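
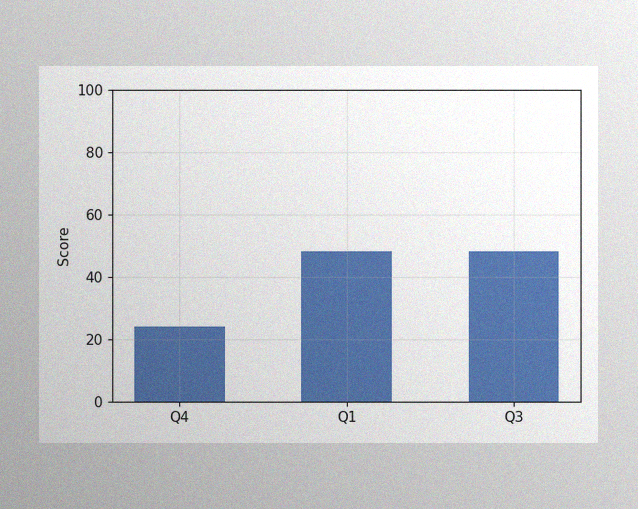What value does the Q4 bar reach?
The image has some photo noise and uneven lighting. Reading along the chart's y-axis, the Q4 bar reaches 24.

24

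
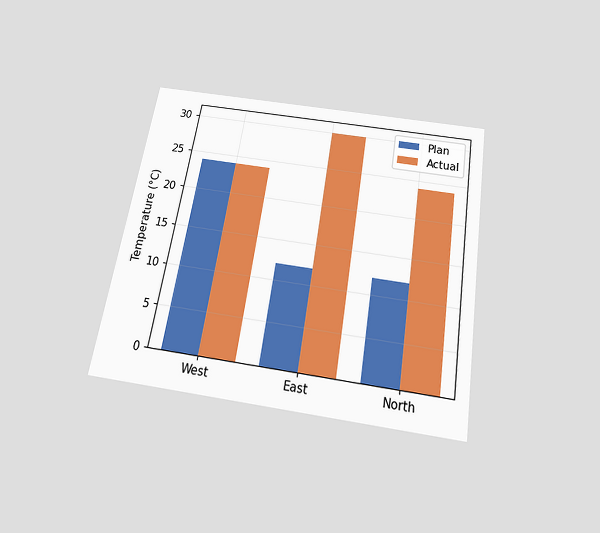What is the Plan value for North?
12°C

The chart is tilted about 9° clockwise and viewed slightly from below. The Plan bar at North reaches 12°C on the y-axis.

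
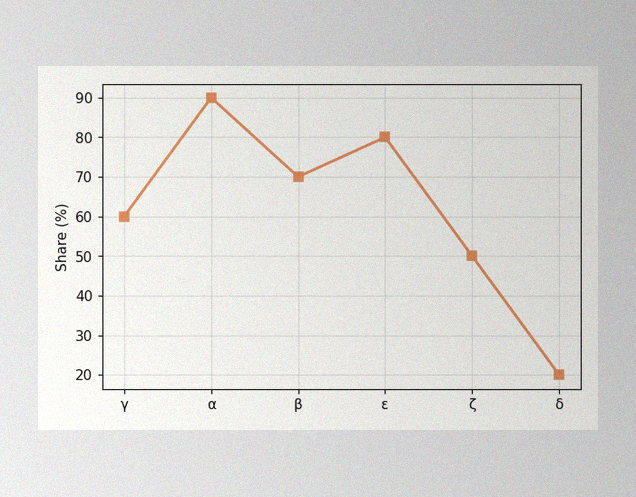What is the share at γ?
The image has some photo noise and uneven lighting. At γ, the line is at 60%.

60%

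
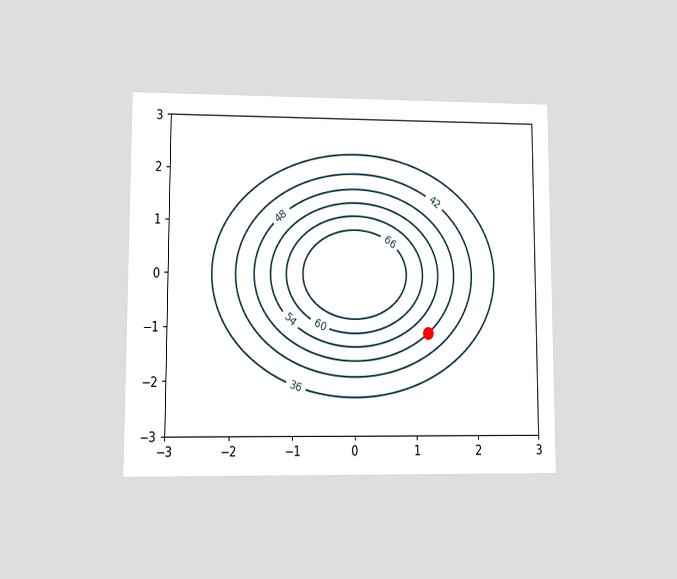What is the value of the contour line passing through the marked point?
The chart is viewed at a slight angle. The marked point sits on the contour labelled 48.

48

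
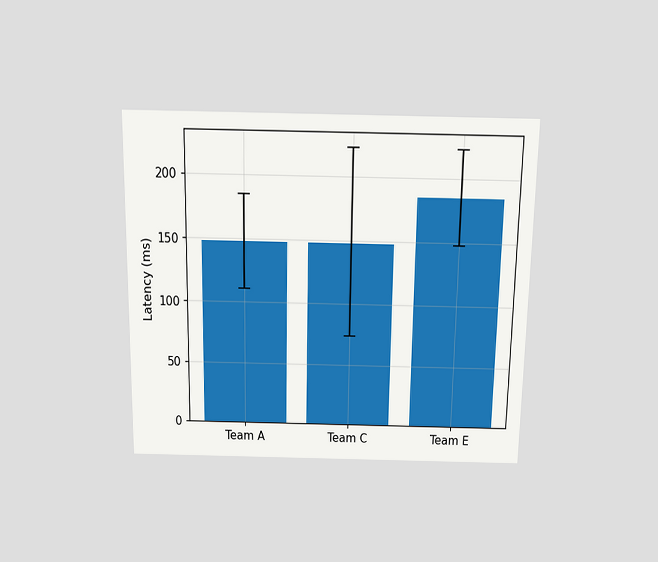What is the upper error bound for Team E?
222ms

The chart is viewed slightly from above. The Team E bar's upper whisker reaches 222ms.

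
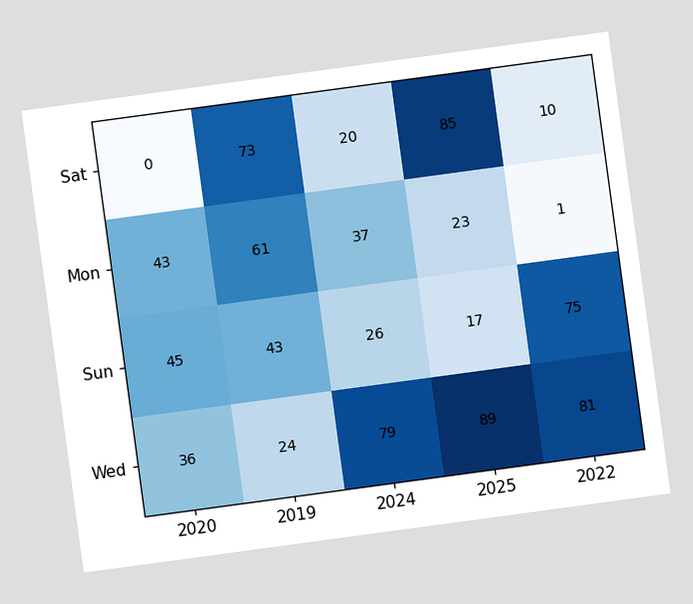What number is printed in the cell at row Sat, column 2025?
The chart is tilted about 8° counter-clockwise. The (Sat, 2025) cell reads 85.

85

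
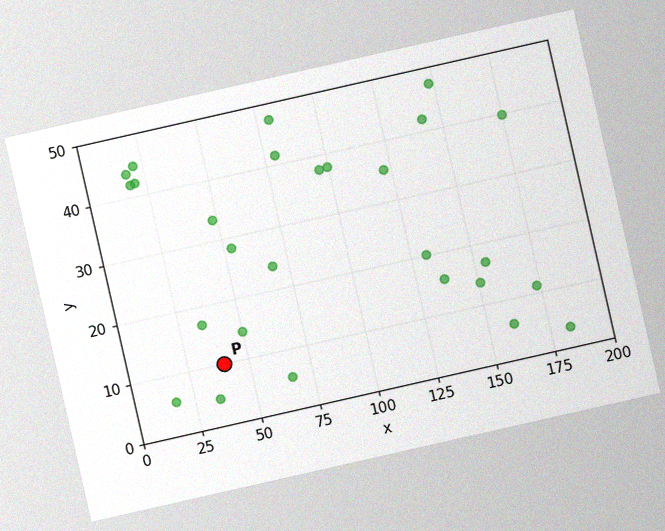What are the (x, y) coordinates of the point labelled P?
The chart is tilted about 13° counter-clockwise, with some photo noise. Following the gridlines from P to each axis, P sits at (40, 10).

(40, 10)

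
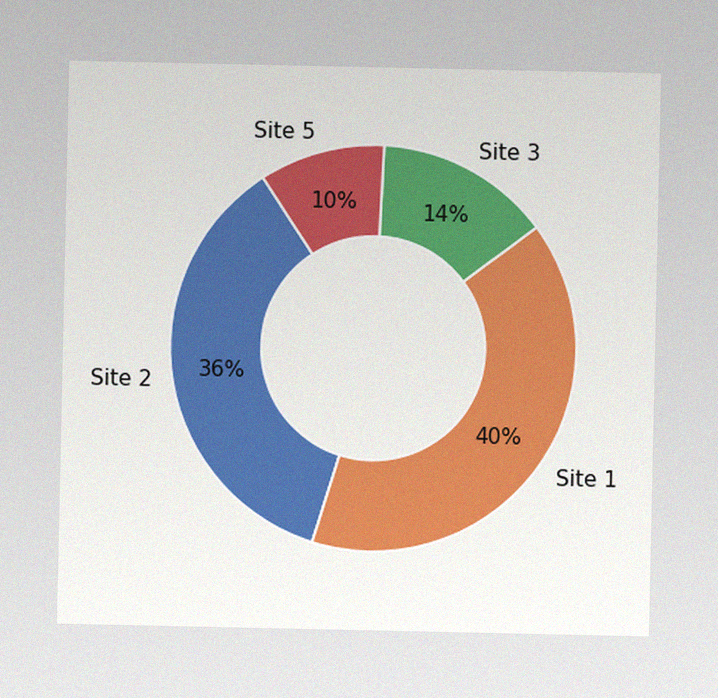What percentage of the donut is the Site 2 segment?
The image has some photo noise and uneven lighting. The Site 2 segment takes up 36% of the ring.

36%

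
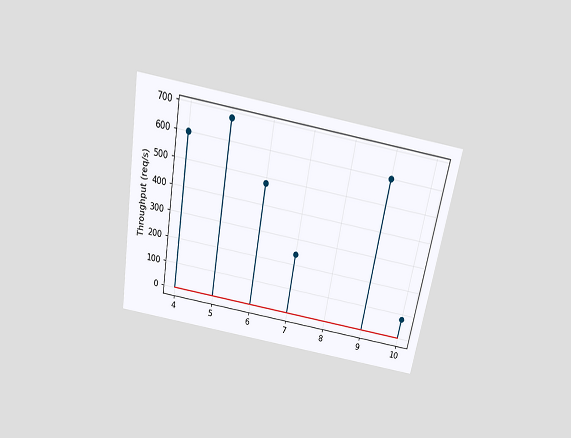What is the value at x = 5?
The chart is tilted about 10° clockwise and viewed slightly from above. The stem at x=5 reaches 680req/s.

680req/s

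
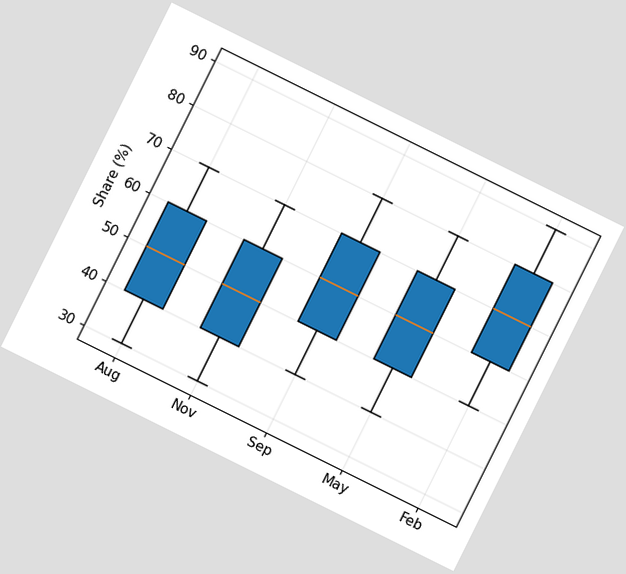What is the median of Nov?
50%

The chart is tilted about 26° clockwise. The median line in the Nov box sits at 50%.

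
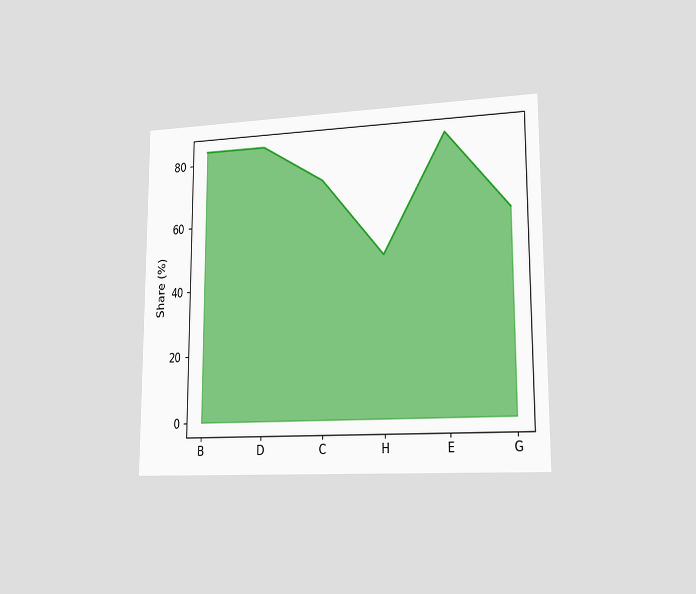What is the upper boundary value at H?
The chart is viewed slightly from the right. At H the upper boundary is at 48%.

48%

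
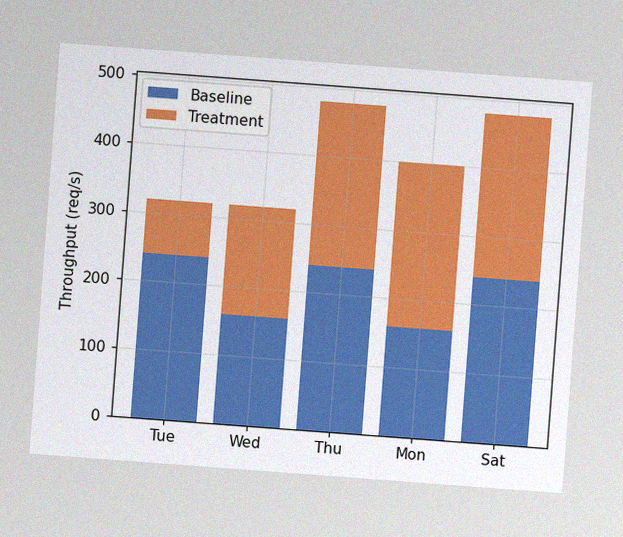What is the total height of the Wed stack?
320req/s

The chart is tilted about 4° clockwise, with some photo noise. The Wed stack's top reaches 320req/s on the y-axis.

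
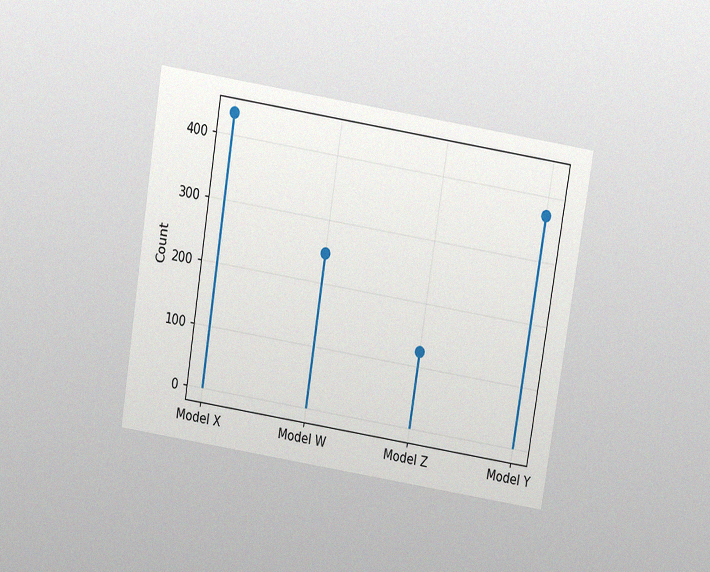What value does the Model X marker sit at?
434

The chart is tilted about 9° clockwise and viewed slightly from above, with some photo noise. The Model X marker sits at 434.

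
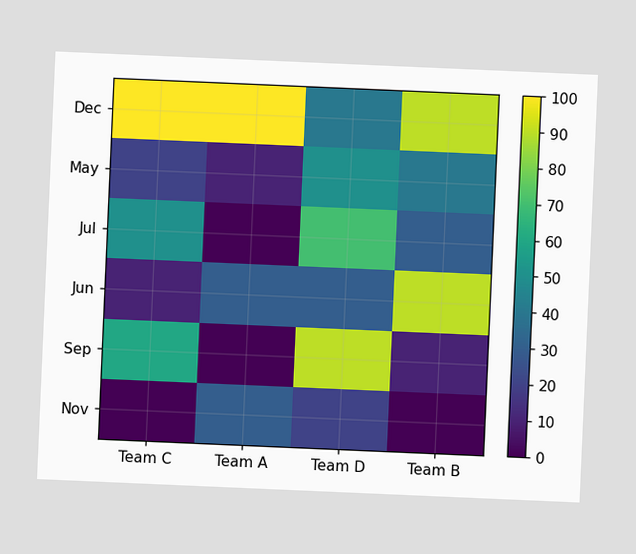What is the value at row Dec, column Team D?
40

The chart is tilted about 2° clockwise. Matching cell (Dec, Team D) against the colorbar gives 40.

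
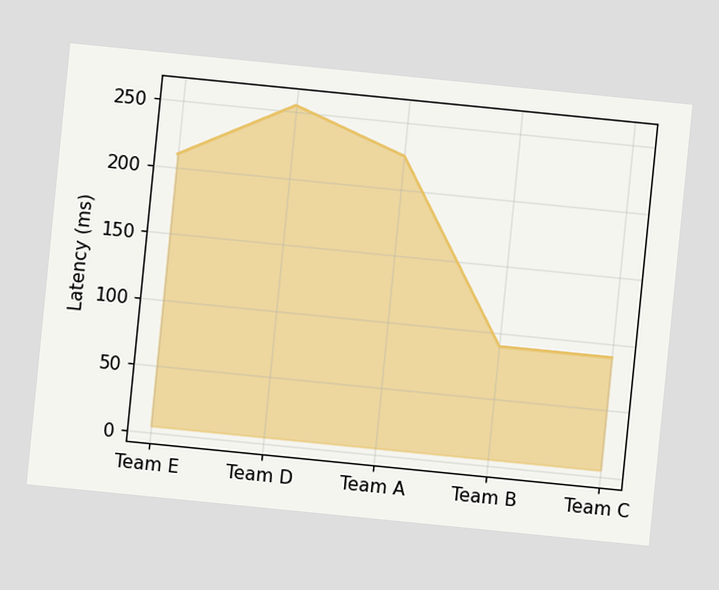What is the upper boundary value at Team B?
The chart is tilted about 6° clockwise. At Team B the upper boundary is at 90ms.

90ms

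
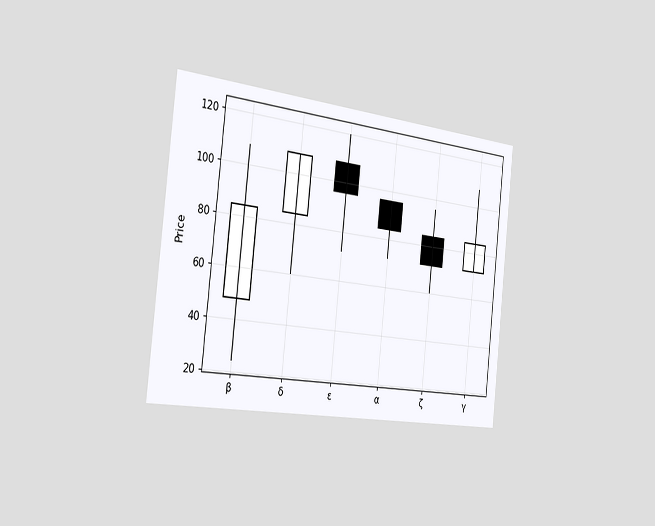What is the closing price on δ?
108

The chart is tilted about 6° clockwise and viewed slightly from the left. The δ candle closes at 108.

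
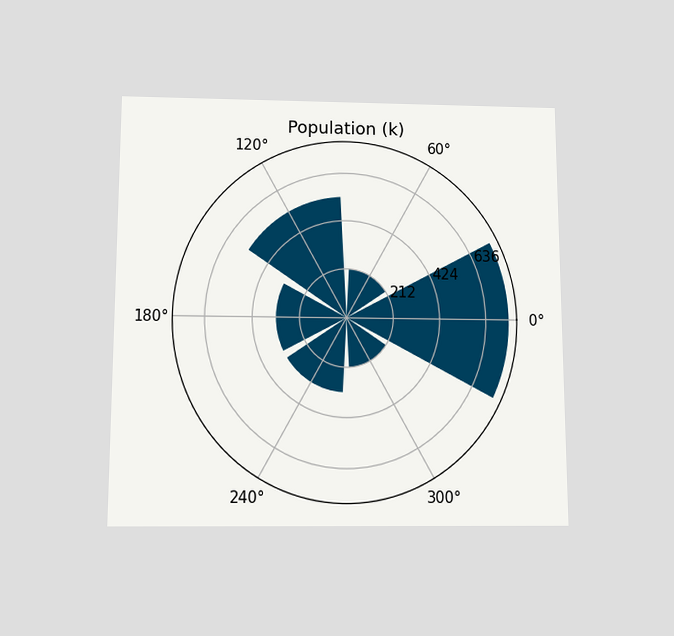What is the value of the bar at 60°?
212k

The chart is viewed slightly from below. The bar at 60° reaches 212k on the radial axis.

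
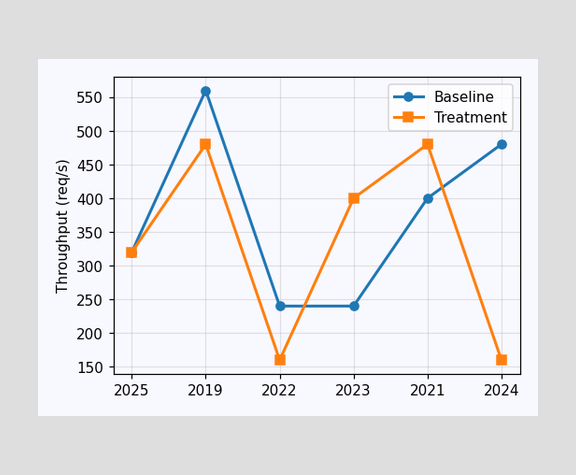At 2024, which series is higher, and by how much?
At 2024, Baseline sits above the other line by 320req/s.

Baseline, by 320req/s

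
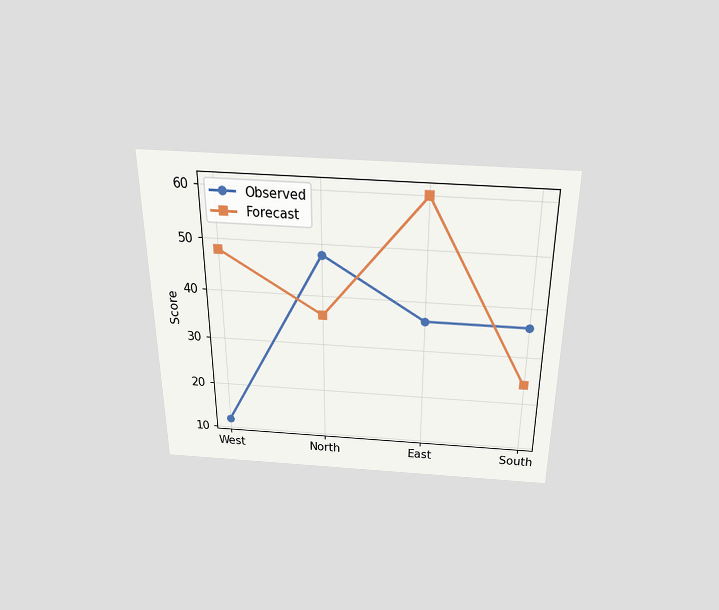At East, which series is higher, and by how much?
The chart is viewed slightly from above. At East, Forecast sits above the other line by 24.

Forecast, by 24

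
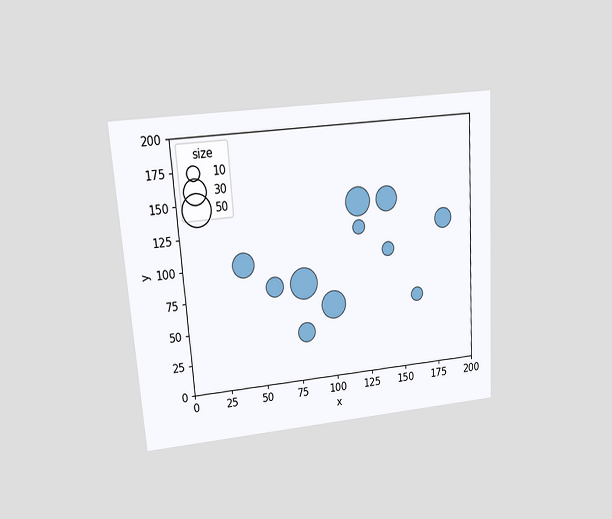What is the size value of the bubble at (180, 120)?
The chart is tilted about 4° counter-clockwise and viewed at a slight angle. Matching the bubble at (180, 120) against the size legend gives 20.

20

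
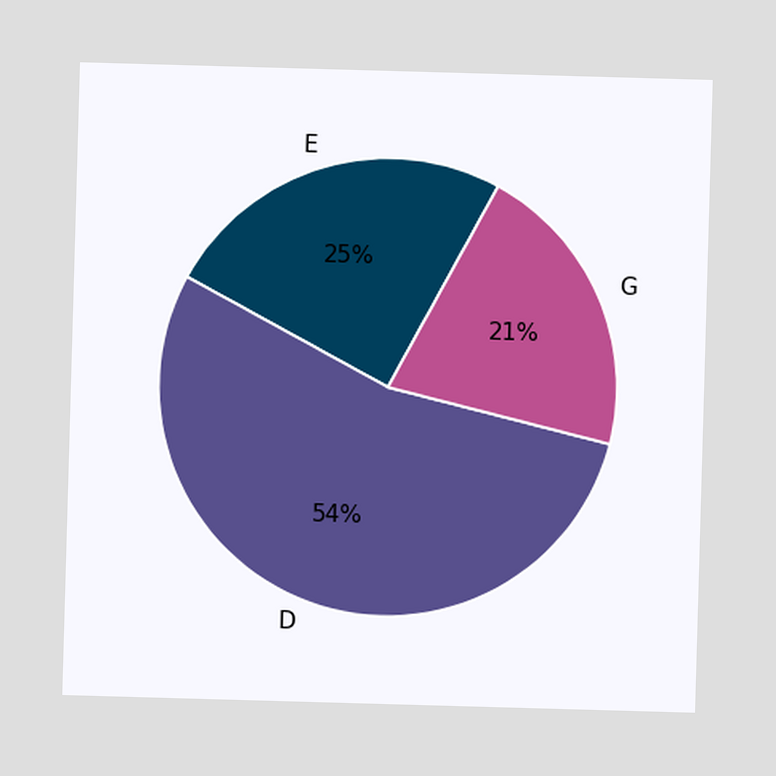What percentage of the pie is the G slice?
The G slice takes up 21% of the pie.

21%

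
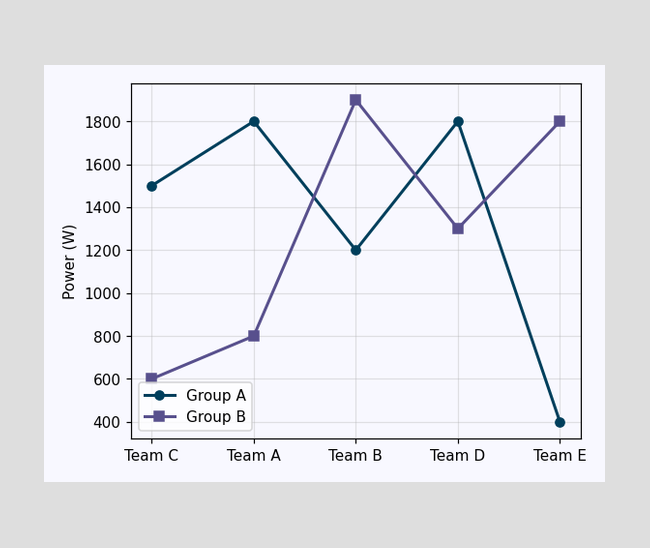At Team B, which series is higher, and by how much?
Group B, by 700W

At Team B, Group B sits above the other line by 700W.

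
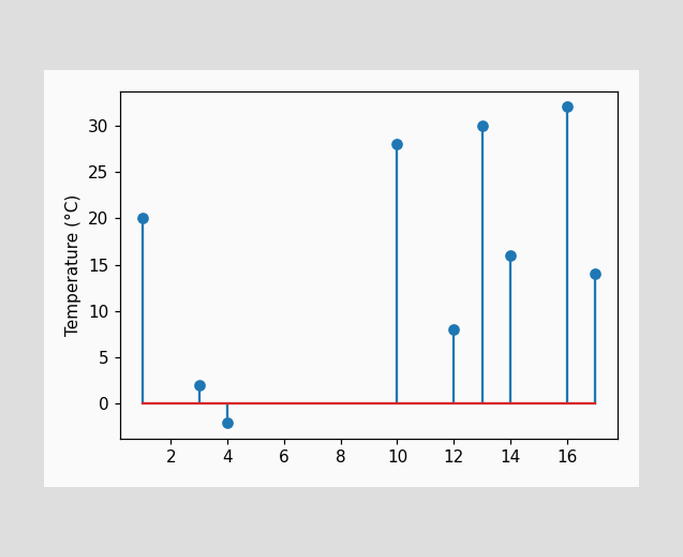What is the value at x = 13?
30°C

The stem at x=13 reaches 30°C.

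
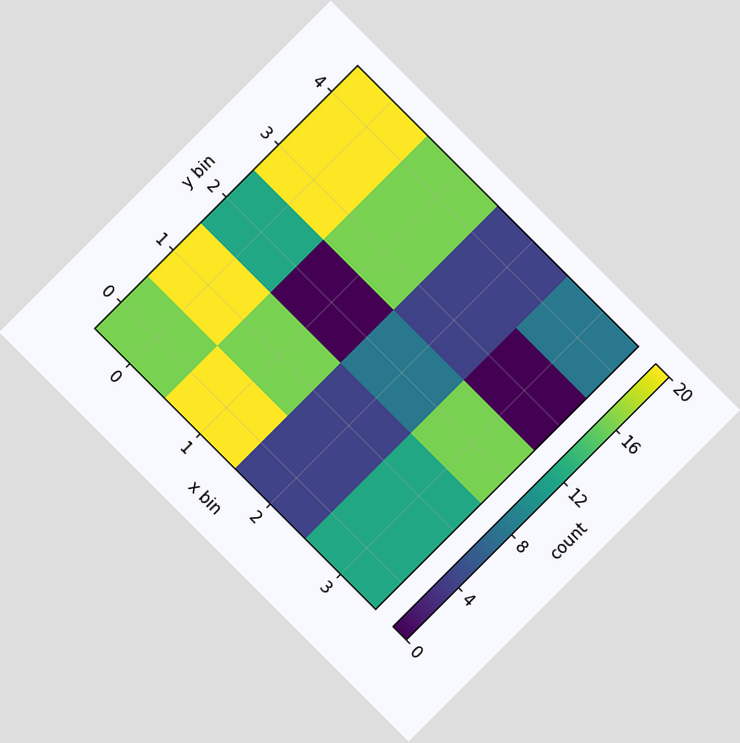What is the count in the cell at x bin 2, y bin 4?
4

The chart is tilted about 45° clockwise. Matching the cell (2, 4) against the colorbar gives 4.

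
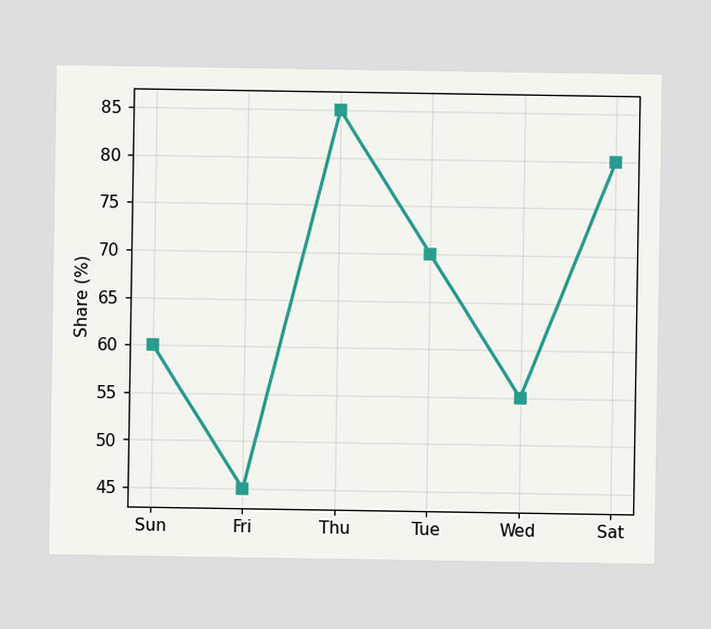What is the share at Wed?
At Wed, the line is at 55%.

55%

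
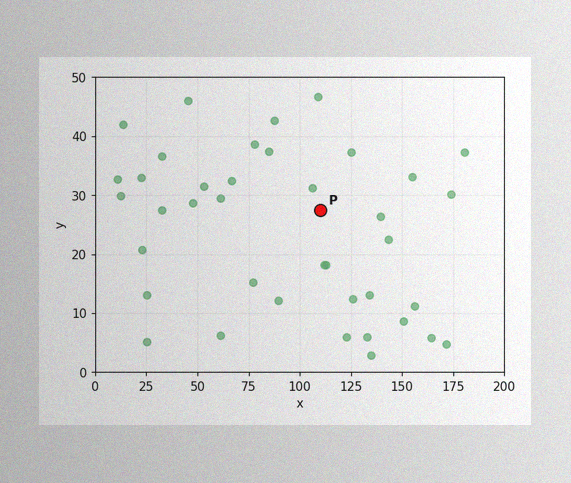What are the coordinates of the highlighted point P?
The image has some photo noise and uneven lighting. Following the gridlines from P to each axis, P sits at (110, 27.5).

(110, 27.5)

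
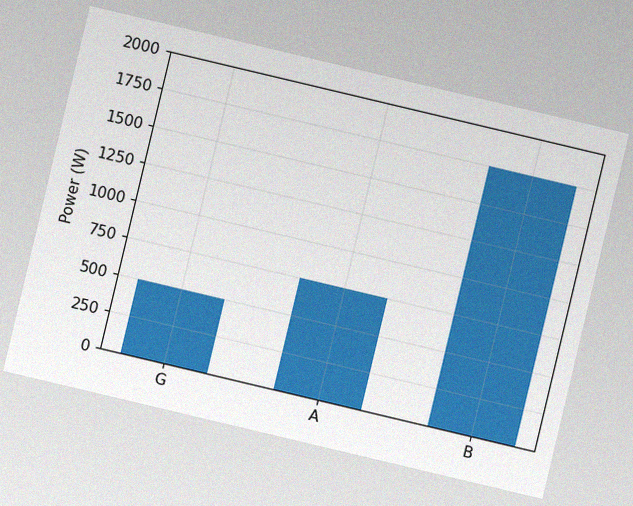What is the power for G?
500W

The chart is tilted about 13° clockwise, with some photo noise. Reading along the chart's y-axis, the G bar reaches 500W.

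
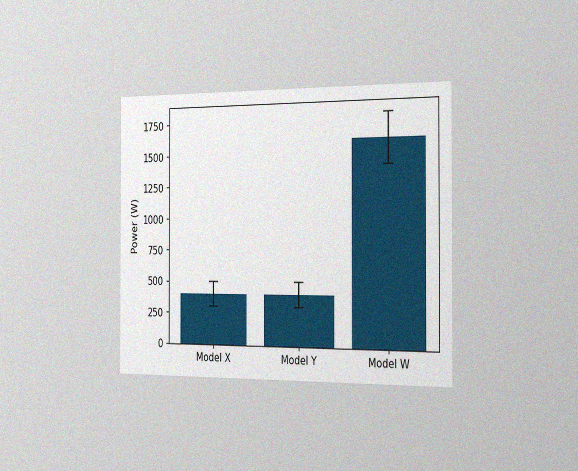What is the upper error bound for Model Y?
500W

The chart is viewed slightly from the right, with some photo noise. The Model Y bar's upper whisker reaches 500W.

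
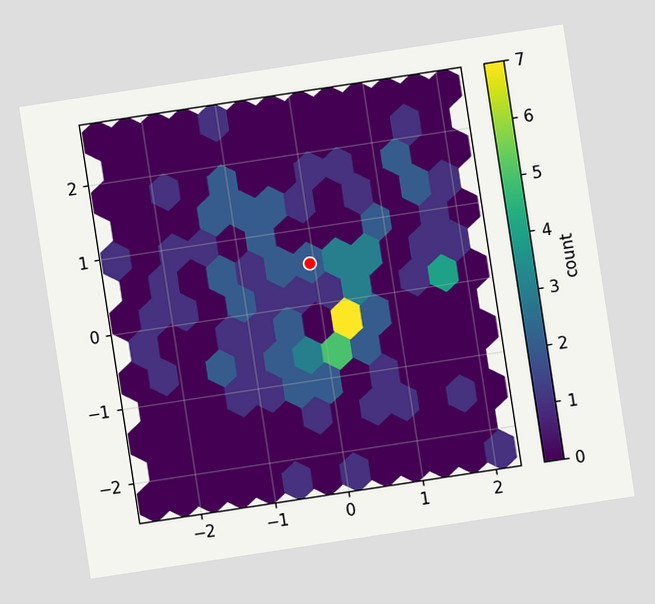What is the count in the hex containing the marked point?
2

The chart is tilted about 9° counter-clockwise. The marked hex reads 2 on the colorbar.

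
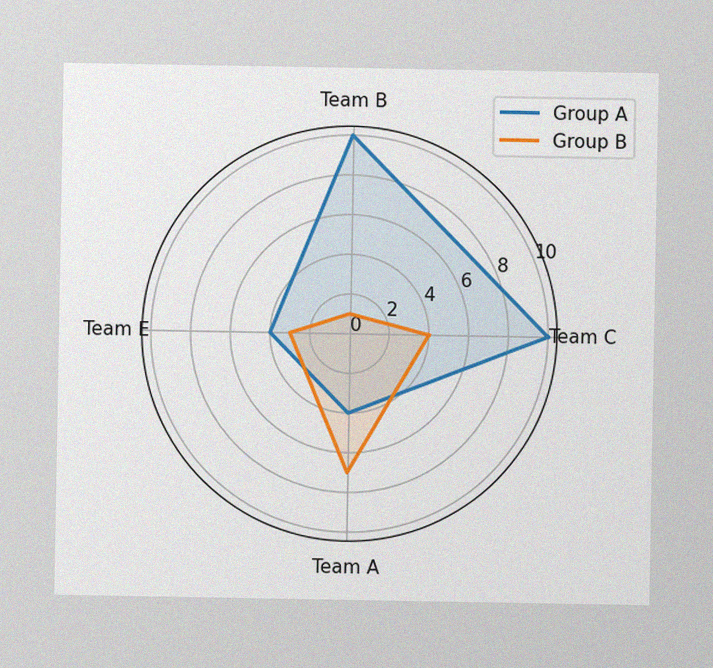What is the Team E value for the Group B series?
The image has some photo noise and uneven lighting. On the Team E axis, Group B reaches 3.

3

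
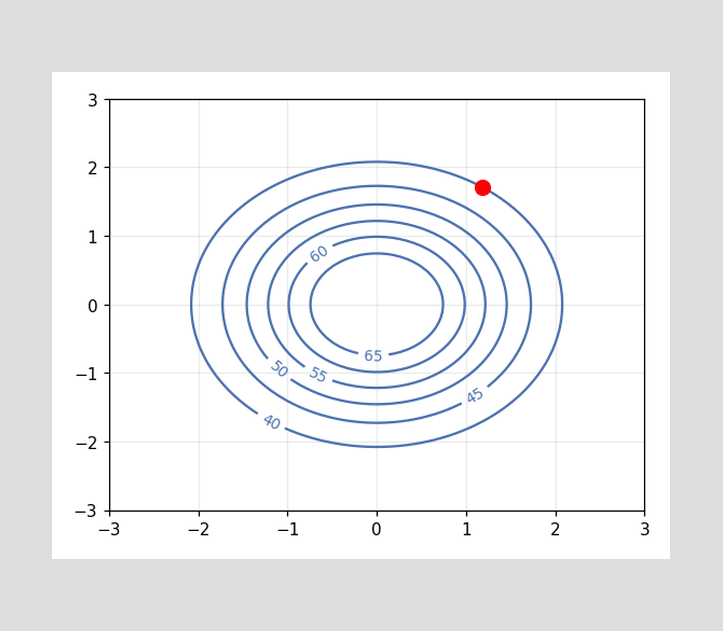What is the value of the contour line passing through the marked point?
40

The marked point sits on the contour labelled 40.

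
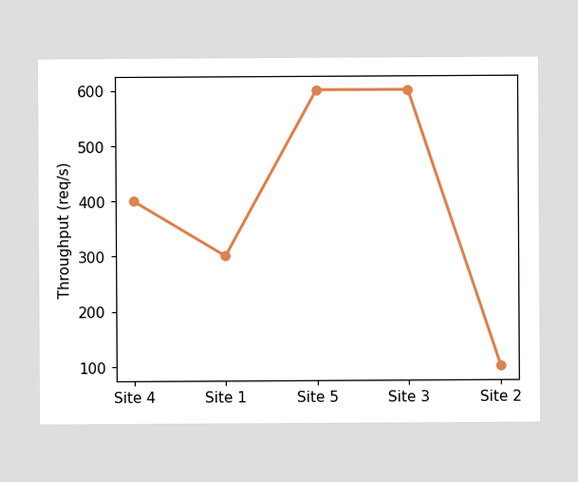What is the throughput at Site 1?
At Site 1, the line is at 300req/s.

300req/s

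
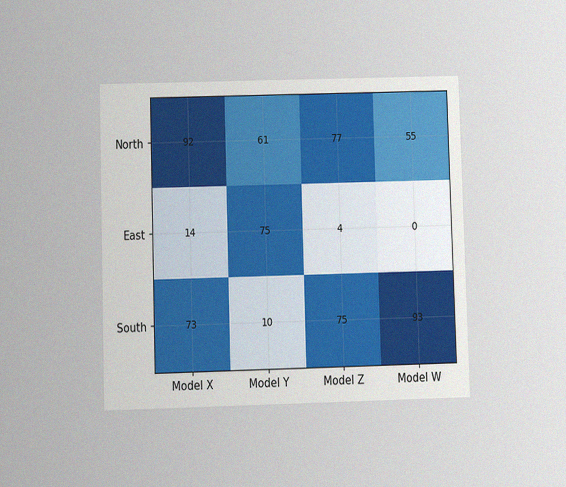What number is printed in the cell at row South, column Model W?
93

The chart is viewed at a slight angle, with some photo noise. The (South, Model W) cell reads 93.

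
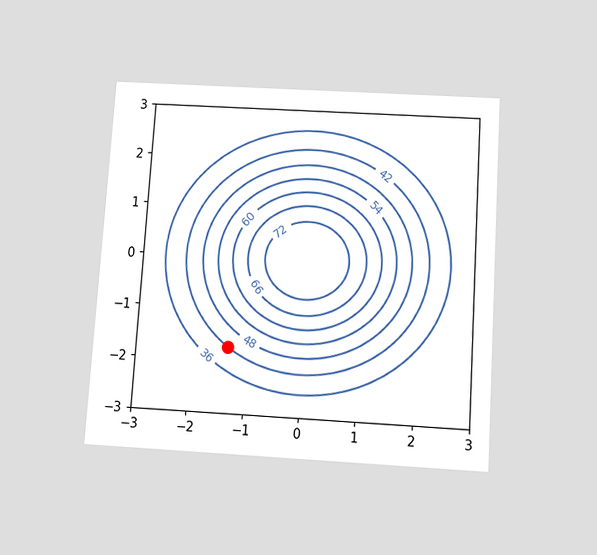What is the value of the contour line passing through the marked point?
42

The chart is tilted about 4° clockwise and viewed slightly from below. The marked point sits on the contour labelled 42.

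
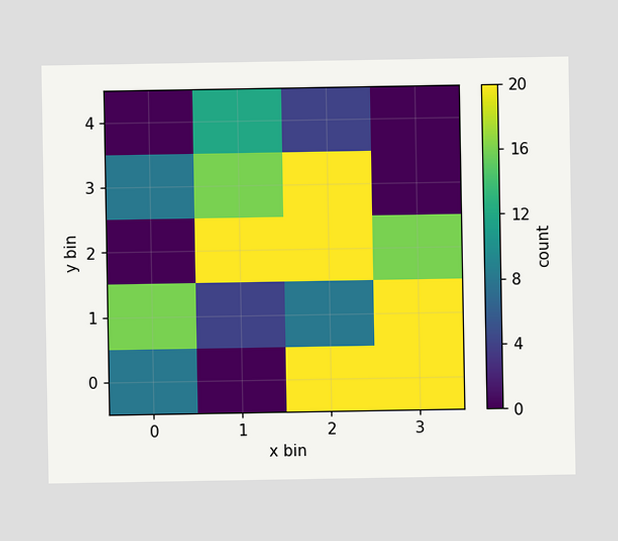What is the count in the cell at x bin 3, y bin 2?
Matching the cell (3, 2) against the colorbar gives 16.

16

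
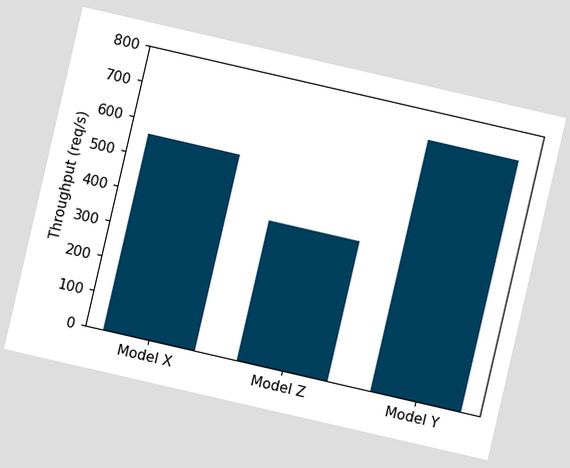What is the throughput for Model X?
560req/s

The chart is tilted about 13° clockwise. Reading along the chart's y-axis, the Model X bar reaches 560req/s.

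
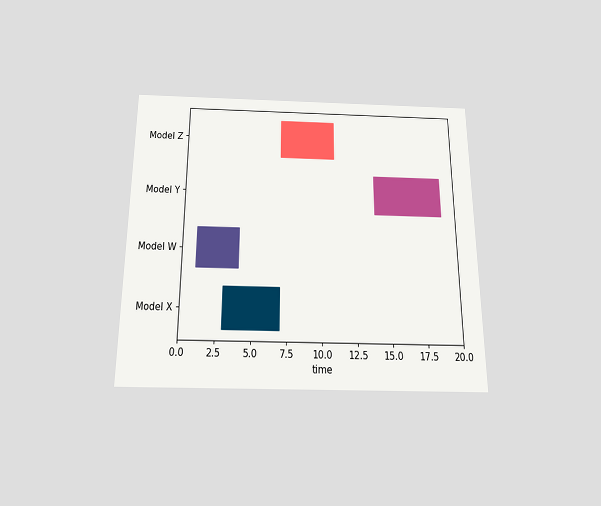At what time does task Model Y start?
14

The chart is viewed slightly from below. The Model Y bar begins at t=14.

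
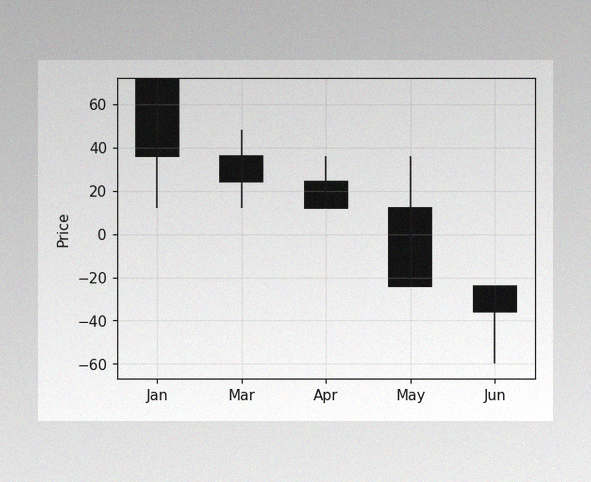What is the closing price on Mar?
The image has some photo noise and uneven lighting. The Mar candle closes at 24.

24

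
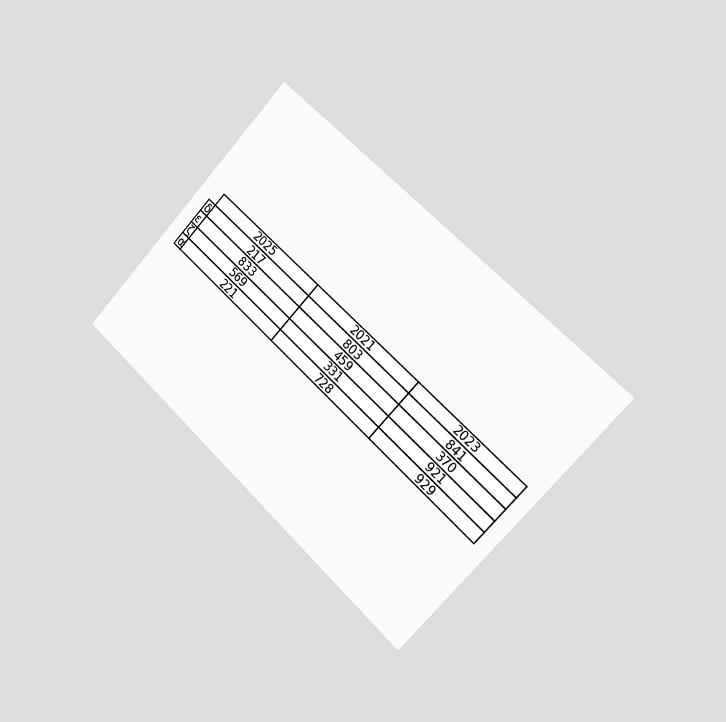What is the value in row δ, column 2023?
The chart is tilted about 43° clockwise and viewed slightly from the right. The (δ, 2023) cell reads 841.

841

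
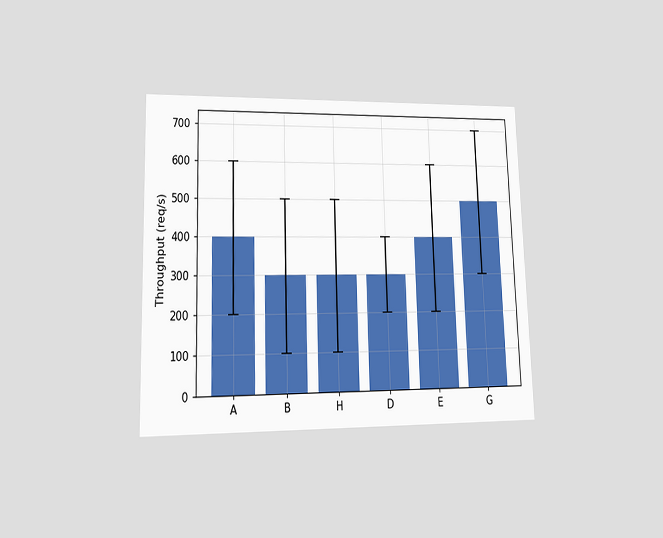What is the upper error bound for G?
The chart is viewed at a slight angle. The G bar's upper whisker reaches 700req/s.

700req/s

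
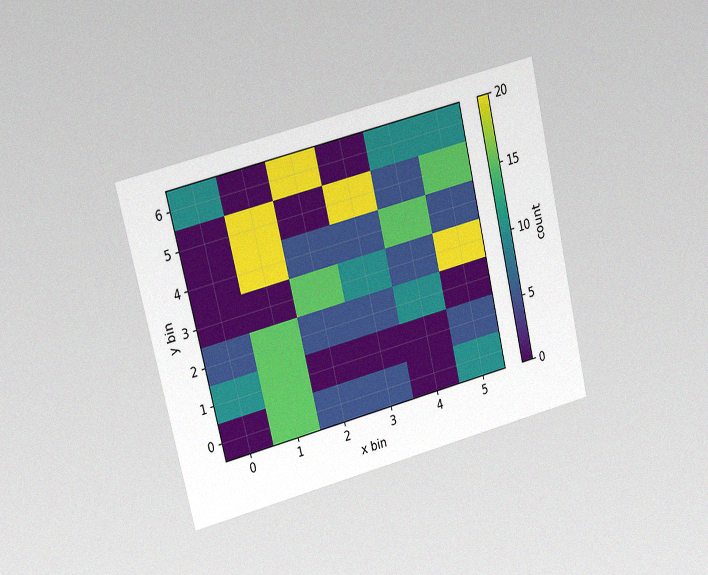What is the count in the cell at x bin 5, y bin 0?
10

The chart is tilted about 13° counter-clockwise and viewed at a slight angle, with some photo noise. Matching the cell (5, 0) against the colorbar gives 10.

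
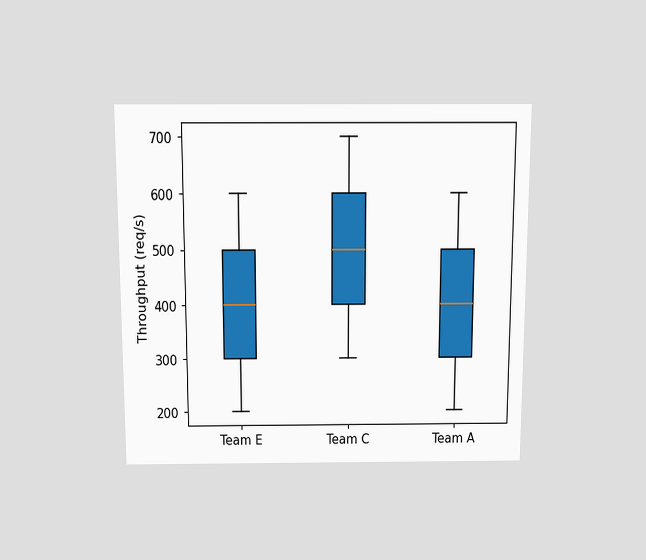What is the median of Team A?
The chart is viewed slightly from above. The median line in the Team A box sits at 400req/s.

400req/s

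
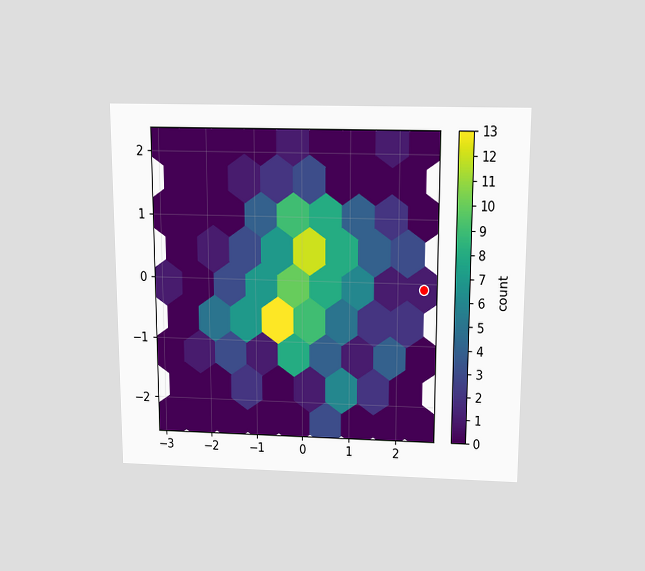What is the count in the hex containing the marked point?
The chart is viewed slightly from above. The marked hex reads 1 on the colorbar.

1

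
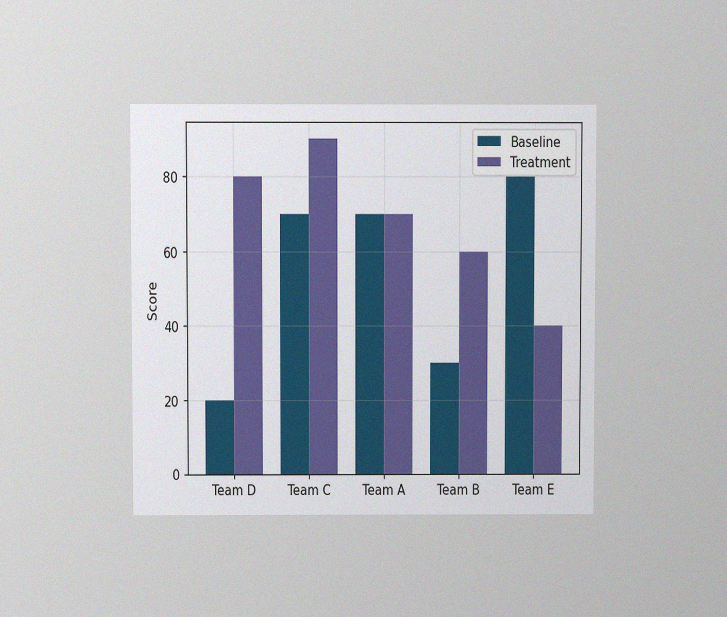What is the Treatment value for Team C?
The chart is viewed at a slight angle, with some photo noise. The Treatment bar at Team C reaches 90 on the y-axis.

90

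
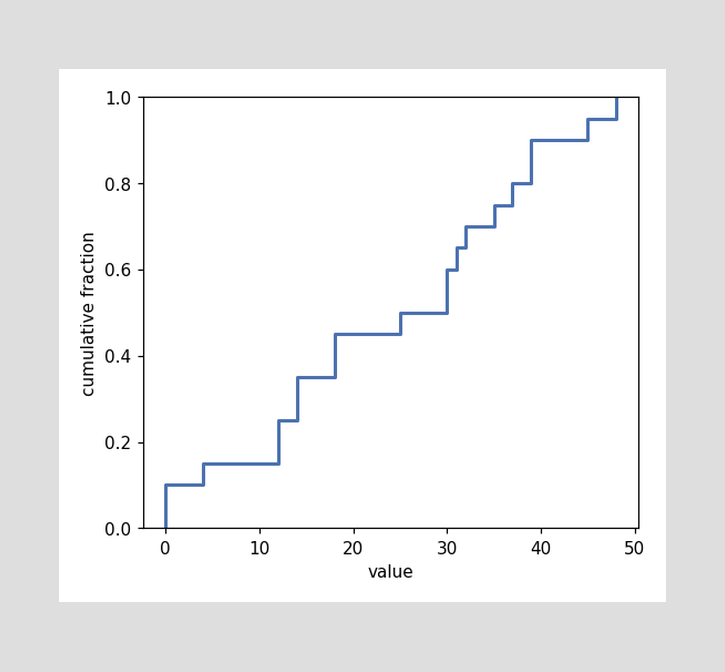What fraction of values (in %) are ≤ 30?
At x=30 the ECDF step is at 60%.

60%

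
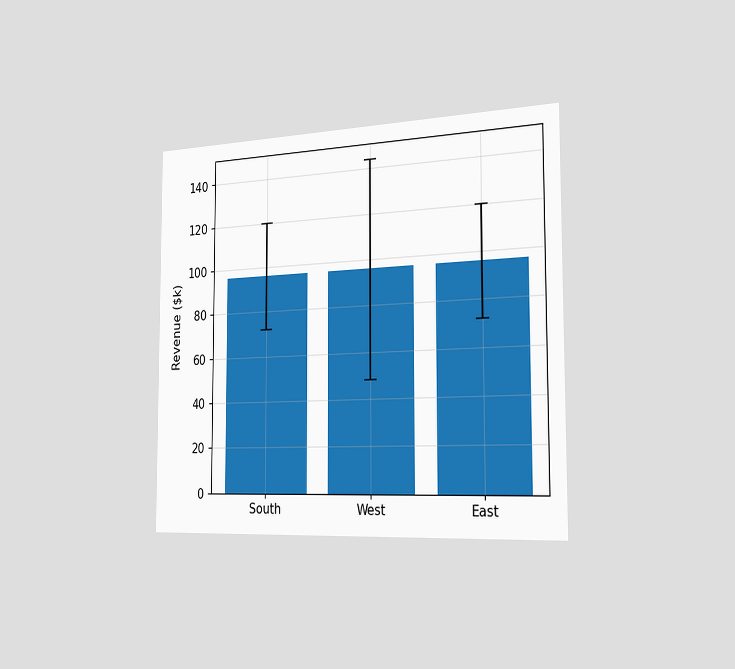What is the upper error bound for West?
$144k

The chart is viewed slightly from the right. The West bar's upper whisker reaches $144k.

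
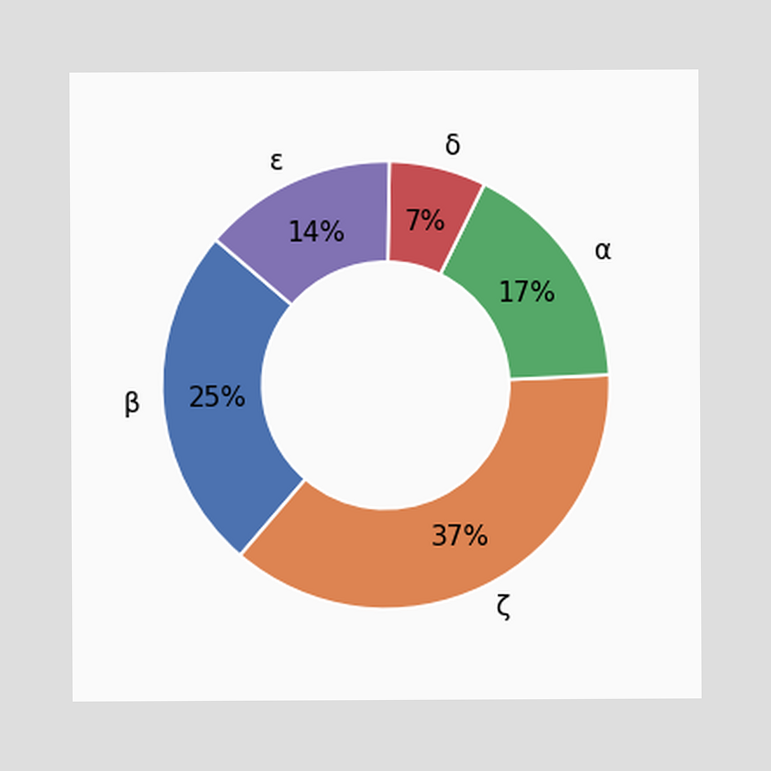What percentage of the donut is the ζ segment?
The ζ segment takes up 37% of the ring.

37%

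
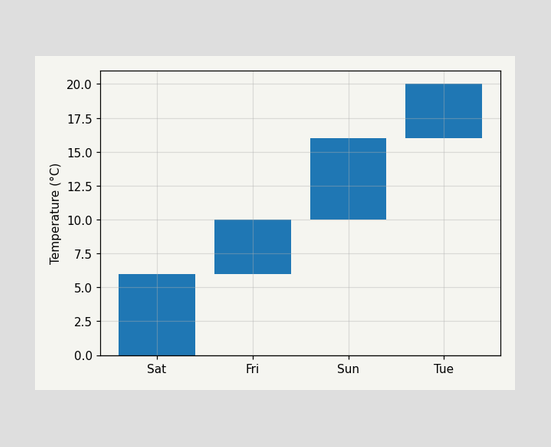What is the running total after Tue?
After Tue the running total reaches 20°C.

20°C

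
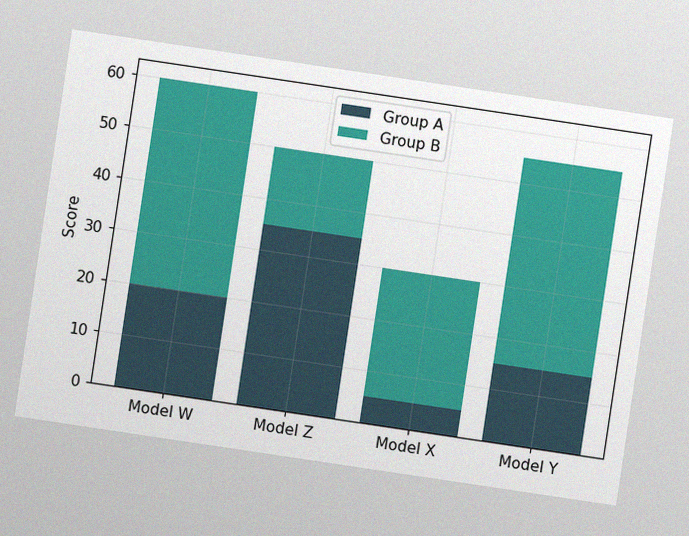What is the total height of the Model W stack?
The chart is tilted about 8° clockwise, with some photo noise. The Model W stack's top reaches 60 on the y-axis.

60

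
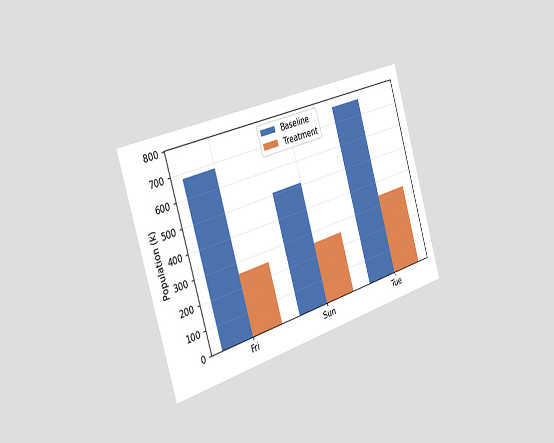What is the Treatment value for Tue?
The chart is tilted about 17° counter-clockwise and viewed slightly from the left. The Treatment bar at Tue reaches 340k on the y-axis.

340k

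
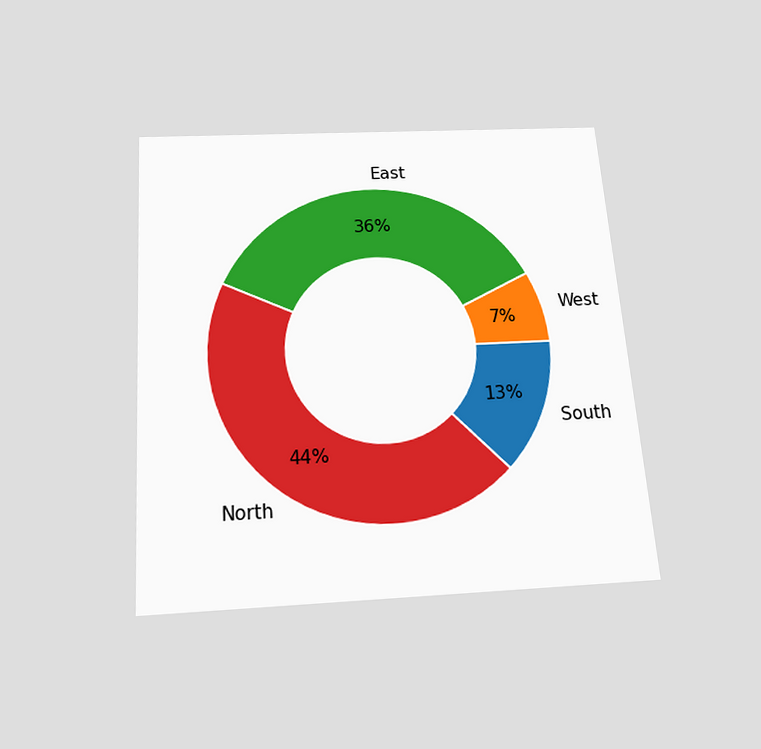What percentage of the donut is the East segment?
36%

The chart is tilted about 4° counter-clockwise and viewed slightly from below. The East segment takes up 36% of the ring.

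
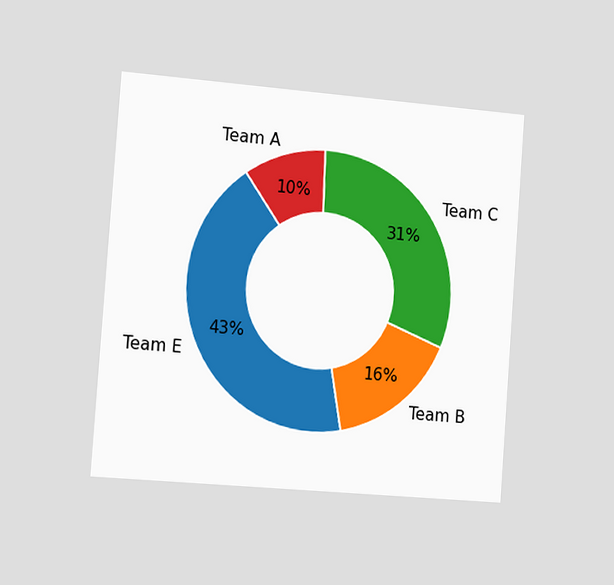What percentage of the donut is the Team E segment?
The chart is tilted about 4° clockwise and viewed slightly from the left. The Team E segment takes up 43% of the ring.

43%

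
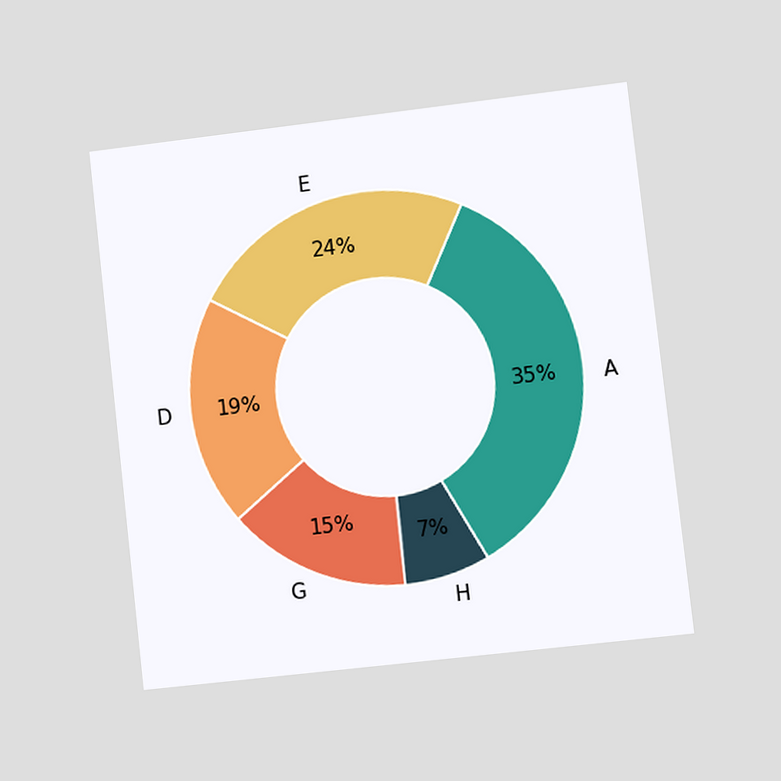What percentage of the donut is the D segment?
The chart is tilted about 6° counter-clockwise and viewed at a slight angle. The D segment takes up 19% of the ring.

19%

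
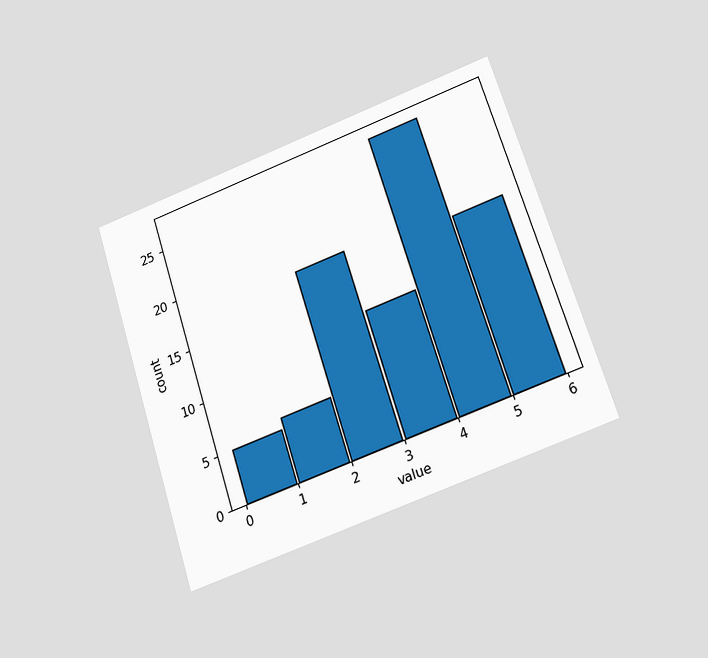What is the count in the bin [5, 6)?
The chart is tilted about 18° counter-clockwise and viewed slightly from below. The [5, 6) bin has height 17.

17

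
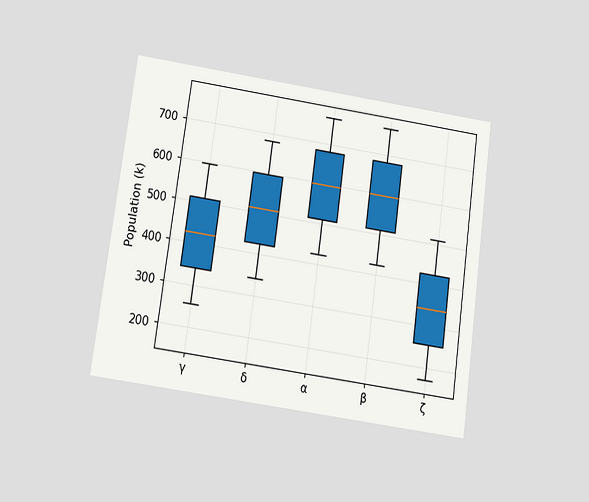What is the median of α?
595k

The chart is tilted about 8° clockwise and viewed slightly from below. The median line in the α box sits at 595k.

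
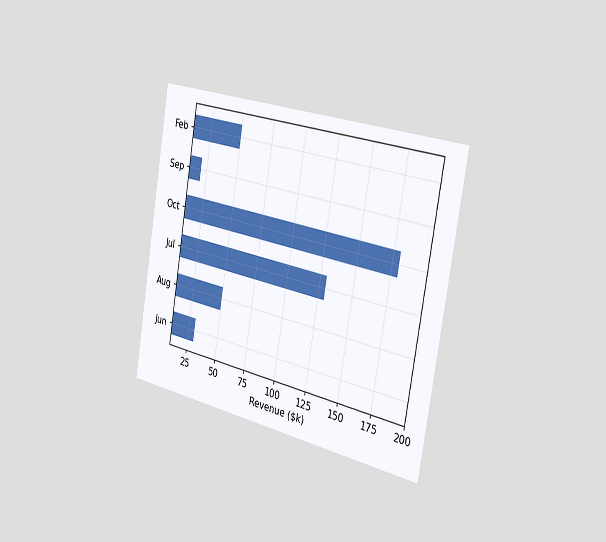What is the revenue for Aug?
The chart is tilted about 10° clockwise and viewed slightly from the right. Reading along the chart's x-axis, the Aug bar reaches $50k.

$50k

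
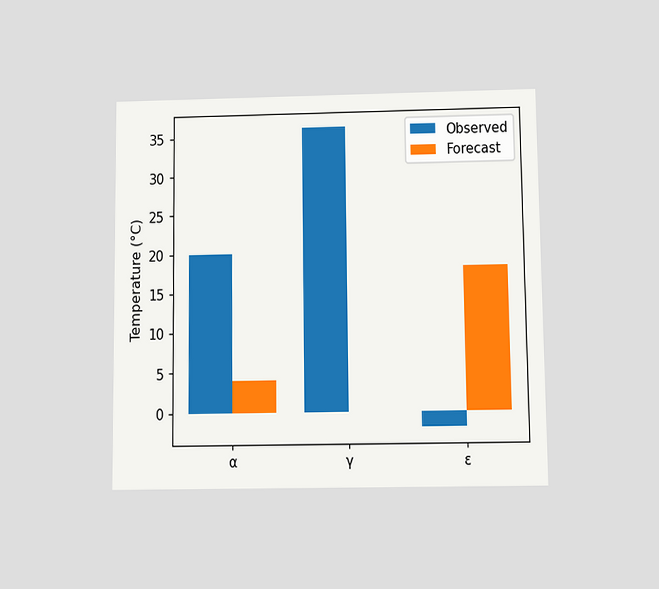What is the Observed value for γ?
The chart is viewed slightly from below. The Observed bar at γ reaches 36°C on the y-axis.

36°C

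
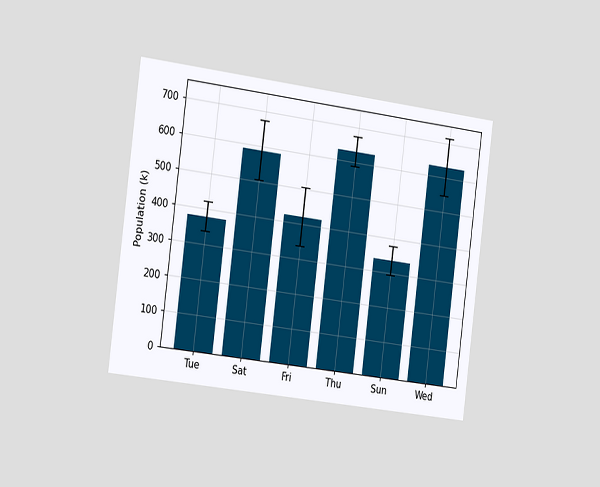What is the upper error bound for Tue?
420k

The chart is tilted about 7° clockwise and viewed slightly from the left. The Tue bar's upper whisker reaches 420k.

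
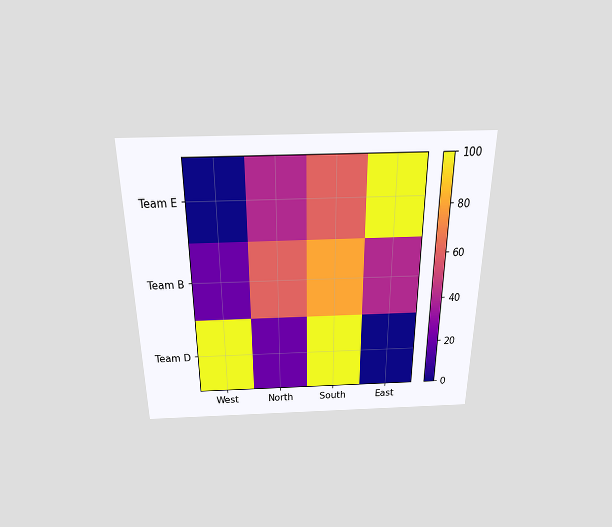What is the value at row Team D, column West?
100

The chart is viewed slightly from above. Matching cell (Team D, West) against the colorbar gives 100.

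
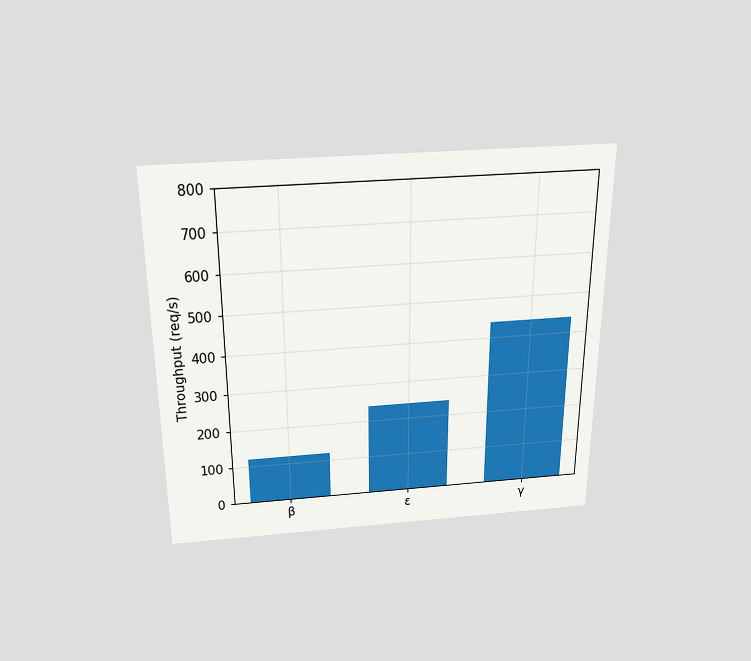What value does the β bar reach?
120req/s

The chart is viewed slightly from above. Reading along the chart's y-axis, the β bar reaches 120req/s.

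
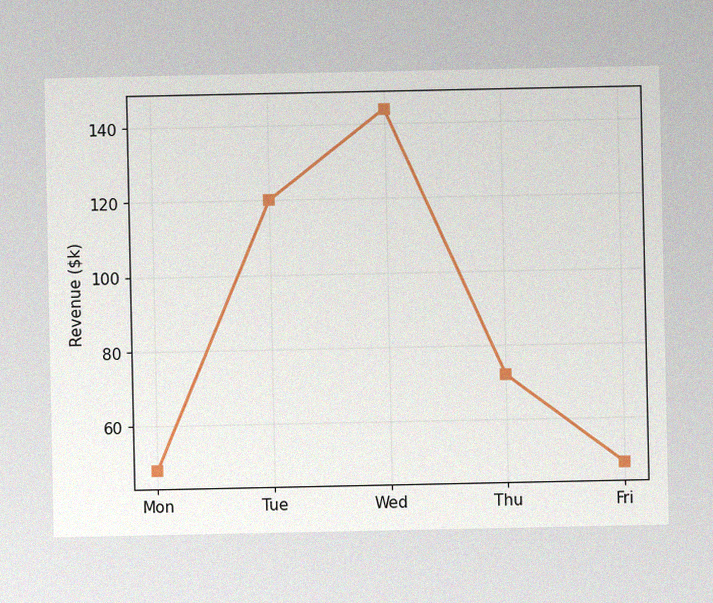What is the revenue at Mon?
$48k

The image has some photo noise and uneven lighting. At Mon, the line is at $48k.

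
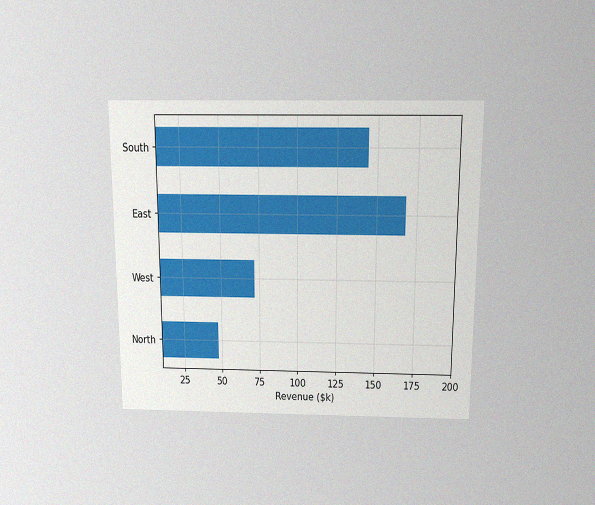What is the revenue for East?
The chart is viewed slightly from above, with some photo noise. Reading along the chart's x-axis, the East bar reaches $168k.

$168k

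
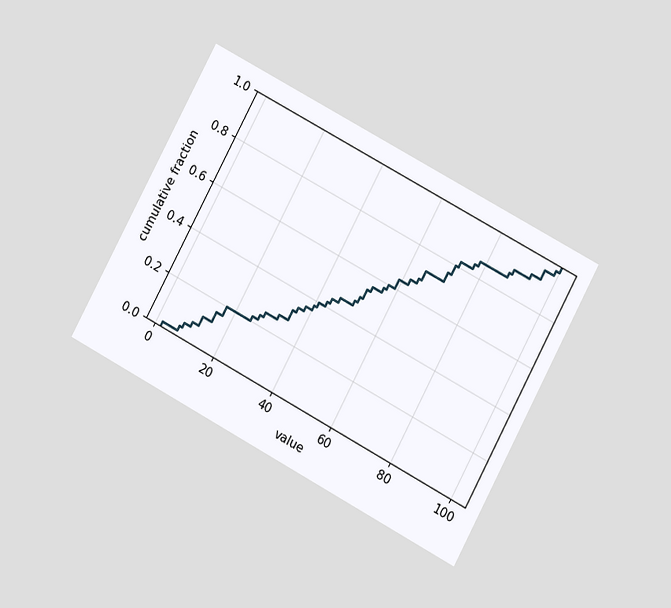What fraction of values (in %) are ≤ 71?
76%

The chart is tilted about 28° clockwise and viewed at a slight angle. At x=71 the ECDF step is at 76%.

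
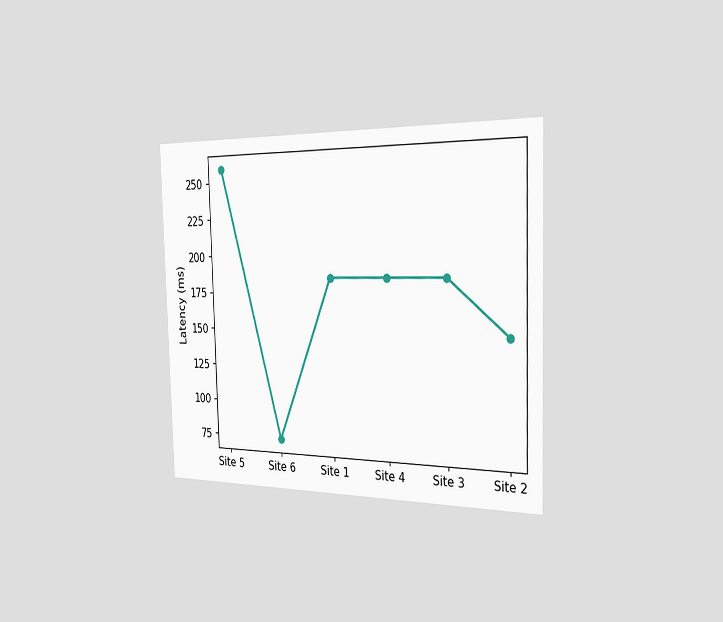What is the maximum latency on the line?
259ms

The chart is viewed slightly from the right. The highest point is at Site 5, and reading across to the y-axis gives 259ms.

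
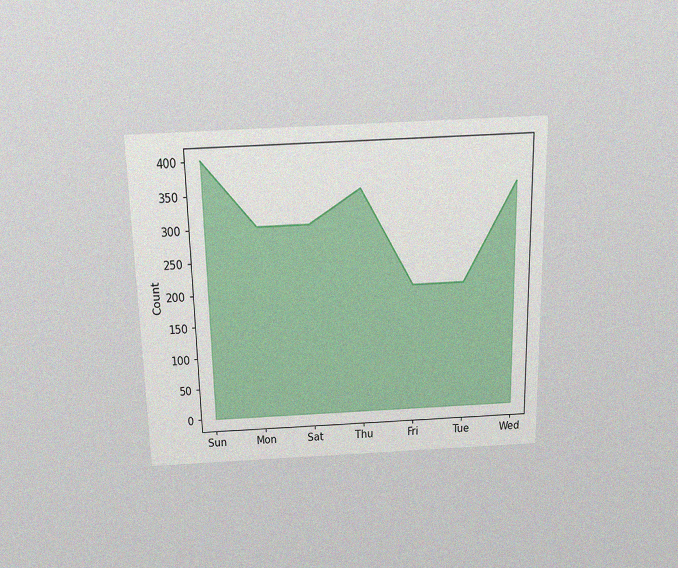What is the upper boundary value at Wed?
350

The chart is viewed slightly from above, with some photo noise. At Wed the upper boundary is at 350.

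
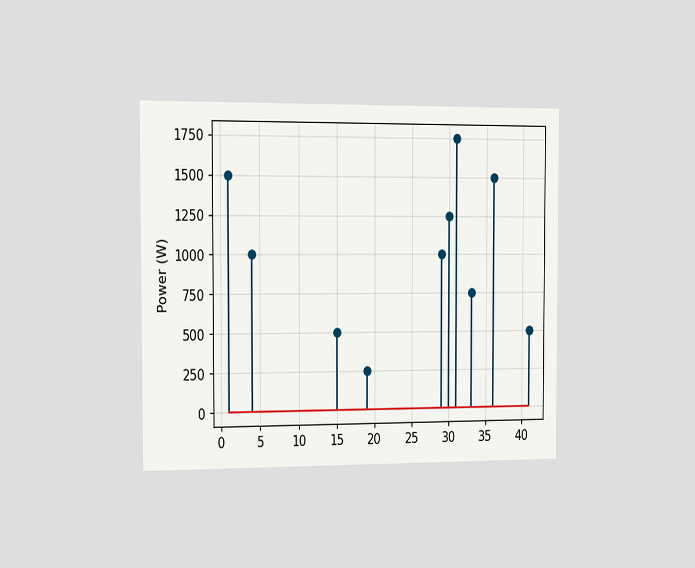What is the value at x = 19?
The chart is viewed slightly from the left. The stem at x=19 reaches 250W.

250W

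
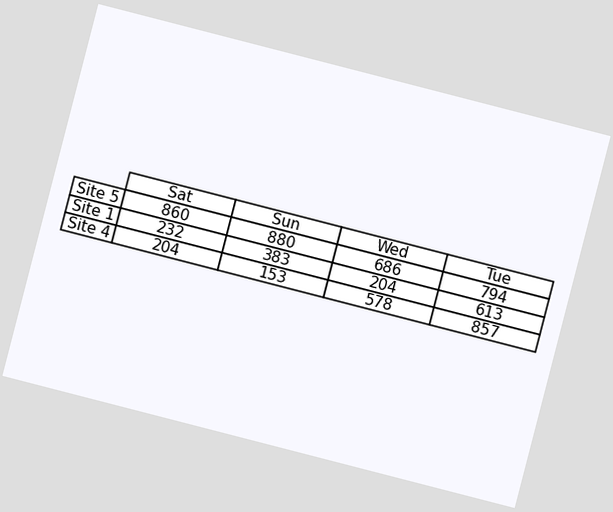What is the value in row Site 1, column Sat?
The chart is tilted about 14° clockwise. The (Site 1, Sat) cell reads 232.

232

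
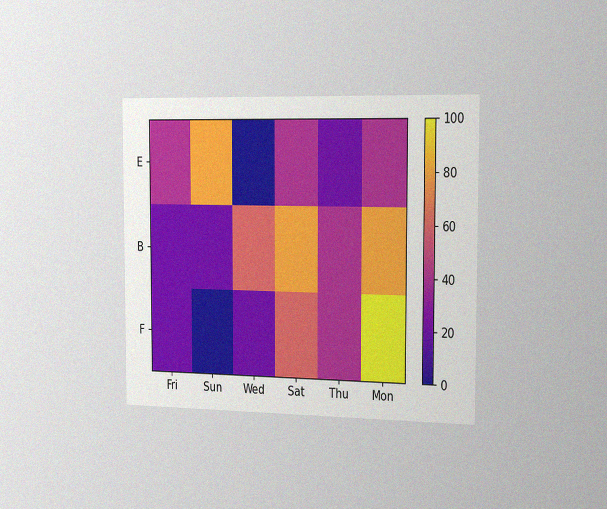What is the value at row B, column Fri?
20

The chart is viewed slightly from the right, with some photo noise. Matching cell (B, Fri) against the colorbar gives 20.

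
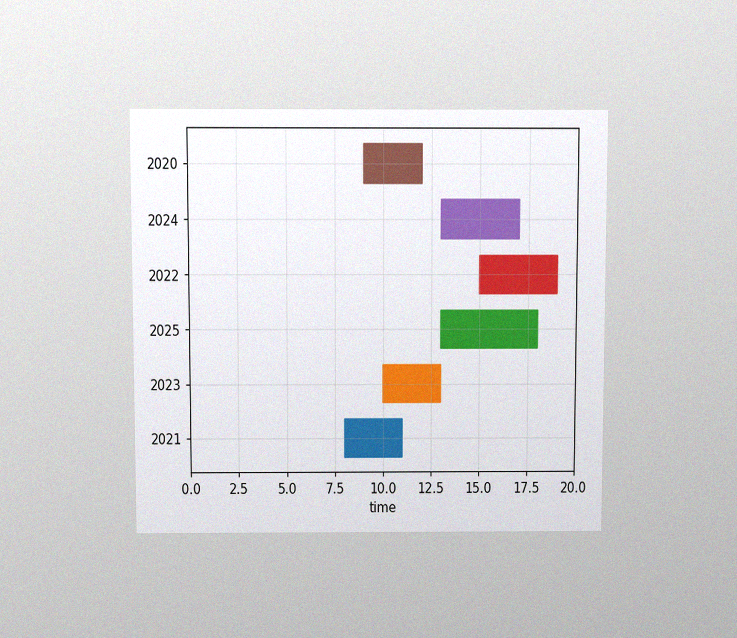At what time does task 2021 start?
The chart is viewed slightly from above, with some photo noise. The 2021 bar begins at t=8.

8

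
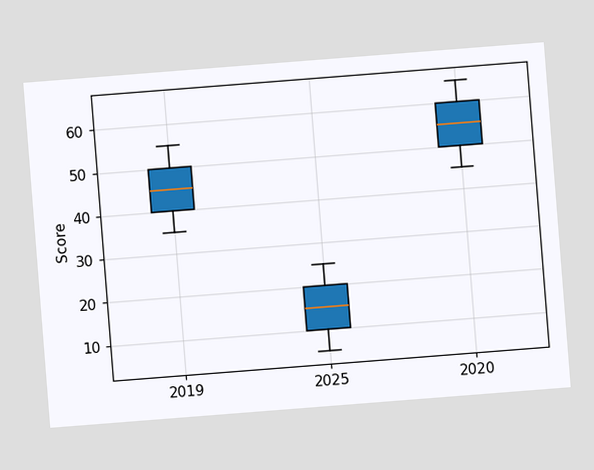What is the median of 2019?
The chart is tilted about 4° counter-clockwise. The median line in the 2019 box sits at 45.

45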